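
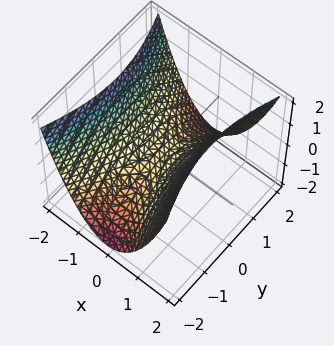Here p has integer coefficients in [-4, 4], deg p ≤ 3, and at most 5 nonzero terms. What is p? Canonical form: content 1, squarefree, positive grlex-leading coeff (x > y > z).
First, deg p = 2.
Next, symmetries: the x ↦ −x reflection is a symmetry, so x appears only in even powers; mirror symmetry y ↦ −y ⇒ only even powers of y.
Then, checking where it meets the axes: it crosses the z-axis at the gridline z = 0; it crosses the y-axis at the gridline y = 0; it crosses the x-axis at the gridline x = 0.
Finally, the integer polynomial consistent with all of this is the stated p.

3*x^2 - y^2 - 3*z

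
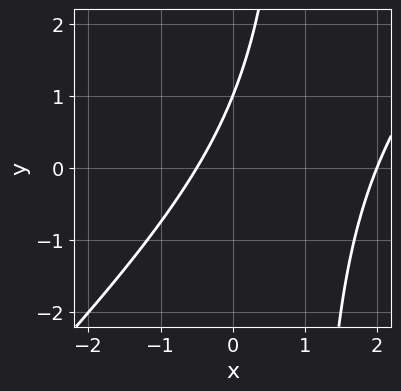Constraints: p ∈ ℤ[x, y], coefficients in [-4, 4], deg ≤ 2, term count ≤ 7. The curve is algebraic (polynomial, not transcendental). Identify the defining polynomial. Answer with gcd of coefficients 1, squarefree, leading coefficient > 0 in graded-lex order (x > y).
2*x^2 - 2*x*y - 3*x + 2*y - 2

(a) The degree is 2 — no degree-1 curve has this shape.
(b) Against the integer gridlines: one y-axis crossing is at y = 1; one x-axis crossing is at x = 2.
(c) The integer polynomial consistent with all of this is the stated p.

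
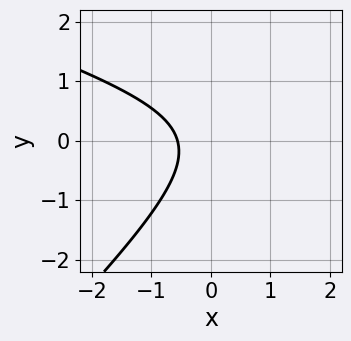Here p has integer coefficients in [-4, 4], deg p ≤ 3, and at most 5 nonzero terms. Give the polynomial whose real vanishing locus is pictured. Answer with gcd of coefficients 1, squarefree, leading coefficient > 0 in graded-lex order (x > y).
x^2 + 2*x*y - 3*y^2 - 3*x - 2

The degree is 2 — a generic line meets the curve in up to 2 points.
Checking where it meets the axes: the curve avoids every integer y-axis point in the box.
Assembling these constraints gives the stated polynomial.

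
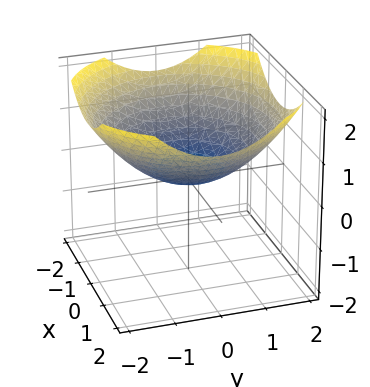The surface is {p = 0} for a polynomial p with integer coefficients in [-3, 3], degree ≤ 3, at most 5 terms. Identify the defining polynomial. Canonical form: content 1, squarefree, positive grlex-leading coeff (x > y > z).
The degree is 2 — a single bowl opening along one axis; a quadric.
Symmetries: rotational symmetry about the z-axis ⇒ p depends on x, y only through x² + y².
Checking where it meets the axes: it meets the z-axis at z = 0 (among the integer gridlines); a circular section at z = 1 has radius between 1 and 2; it meets the y-axis at y = 0 (among the integer gridlines); it crosses the x-axis at the gridline x = 0.
These observations pin down the coefficients.

x^2 + y^2 - 3*z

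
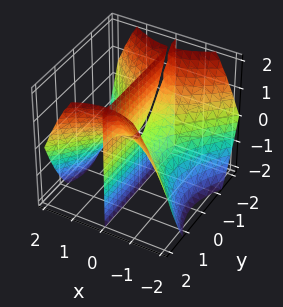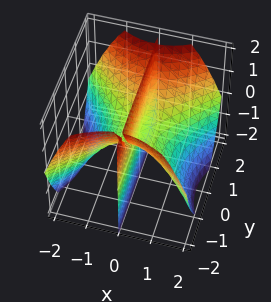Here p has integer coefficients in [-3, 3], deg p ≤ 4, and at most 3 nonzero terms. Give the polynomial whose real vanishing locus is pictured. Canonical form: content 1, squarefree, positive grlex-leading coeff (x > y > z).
2*x^3 - 2*x*y^2 + 3*x*z

1. The picture has 2 separate pieces. They look like related sheets of one shape, so recover p as a whole.
2. The degree is 3 — the shape is more complex than any degree-2 surface.
3. From the visible intercepts: the visible y-axis segment lies entirely on the surface; every point of the z-axis in the box is on the surface; it crosses the x-axis at the gridline x = 0.
4. Putting this together gives p.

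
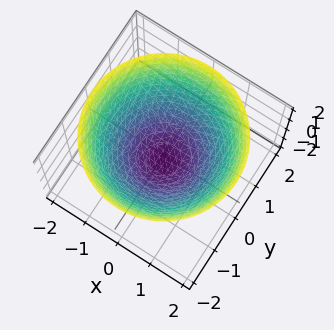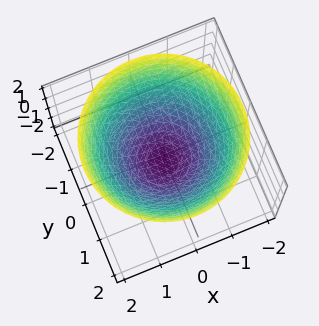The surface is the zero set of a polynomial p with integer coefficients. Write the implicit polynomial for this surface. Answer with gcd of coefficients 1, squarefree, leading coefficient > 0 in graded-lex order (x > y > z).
2*x^2 + 2*y^2 - 3*z - 2

1. The degree is 2 — no degree-1 surface has this shape.
2. Symmetry: every cross-section ⟂ z is a circle, so x, y appear only via x² + y².
3. From the visible intercepts: among the integer gridlines, it crosses the x-axis at x ∈ {-1, 1}; a circular section at z = 1 has radius between 1 and 2; the y-axis gridline crossings are at y ∈ {-1, 1}.
4. Assembling these constraints gives the stated polynomial.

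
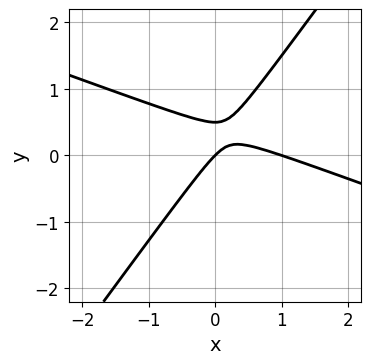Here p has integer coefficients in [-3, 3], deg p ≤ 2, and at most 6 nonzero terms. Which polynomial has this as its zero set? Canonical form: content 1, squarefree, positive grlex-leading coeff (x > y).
x^2 + 2*x*y - 2*y^2 - x + y

deg p = 2.
Against the integer gridlines: it meets the y-axis at y = 0 (among the integer gridlines); the x-axis gridline crossings are at x ∈ {0, 1}.
Fitting integer coefficients to these (and the overall shape) gives p.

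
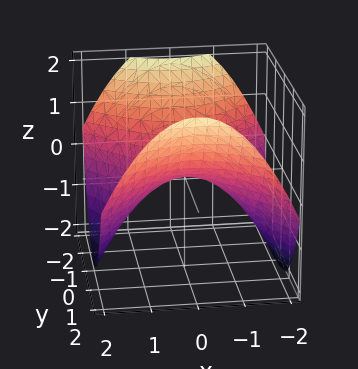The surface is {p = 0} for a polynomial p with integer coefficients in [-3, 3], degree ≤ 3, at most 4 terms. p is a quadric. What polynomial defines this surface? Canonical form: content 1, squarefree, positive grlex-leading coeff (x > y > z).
1. The degree is 2 — a saddle surface; a quadric.
2. Symmetries: mirror symmetry x ↦ −x ⇒ only even powers of x; it's symmetric under y → −y, forcing even powers of y.
3. Reading off the gridlines: it crosses the x-axis at the gridline x = 0; it crosses the z-axis at the gridline z = 0; it crosses the y-axis at the gridline y = 0.
4. Together with the visible shape, these determine p as stated.

x^2 - y^2 + 2*z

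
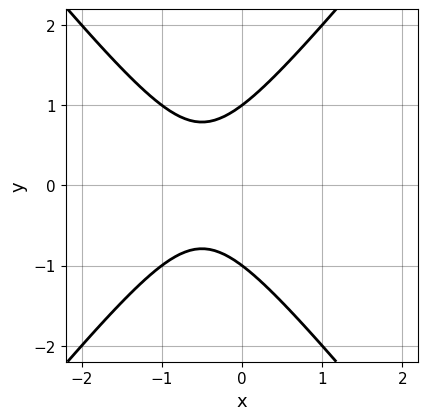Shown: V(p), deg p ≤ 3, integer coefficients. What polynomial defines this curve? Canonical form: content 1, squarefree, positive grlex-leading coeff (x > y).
1. The degree is 2 — no degree-1 curve has this shape.
2. Symmetries: the y ↦ −y reflection is a symmetry, so y appears only in even powers.
3. Reading off the gridlines: it misses every integer gridline on the x-axis; the y-axis gridline crossings are at y ∈ {-1, 1}.
4. Fitting integer coefficients to these (and the overall shape) gives p.

3*x^2 - 2*y^2 + 3*x + 2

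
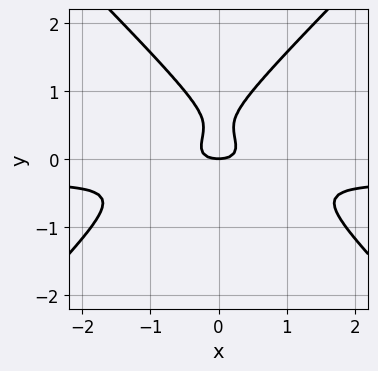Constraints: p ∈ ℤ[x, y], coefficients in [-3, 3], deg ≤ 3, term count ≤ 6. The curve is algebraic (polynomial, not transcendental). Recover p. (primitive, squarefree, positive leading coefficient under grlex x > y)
(a) Degree: a generic line meets the curve in up to 3 points, so deg p = 3.
(b) Symmetries: it's symmetric under x → −x, forcing even powers of x.
(c) Checking where it meets the axes: it meets the y-axis at y = 0 (among the integer gridlines); one x-axis crossing is at x = 0.
(d) Solving for integer coefficients yields p as stated.

3*x^2*y - 3*y^3 + x^2 + 3*y^2 - y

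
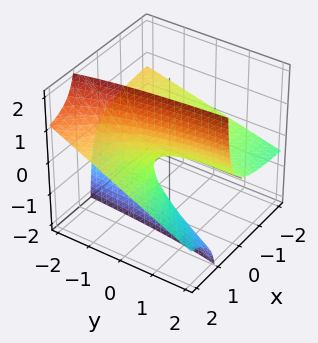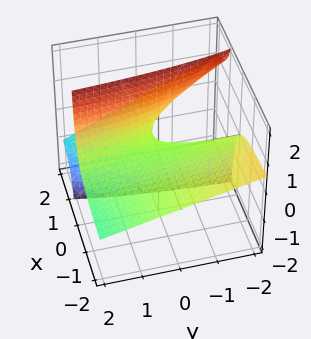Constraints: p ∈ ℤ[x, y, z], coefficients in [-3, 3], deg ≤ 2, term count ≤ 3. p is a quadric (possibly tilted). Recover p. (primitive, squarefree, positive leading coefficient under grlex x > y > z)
(a) The degree is 2 — the shape is more complex than any degree-1 surface.
(b) From the visible intercepts: it crosses the z-axis at the gridline z = 0; the visible x-axis segment lies entirely on the surface.
(c) Solving for integer coefficients yields p as stated. Check: (0, 1, 0) on the y-axis lies on the surface, and p(0, 1, 0) = 0. ✓

x*y + 3*x*z - 2*z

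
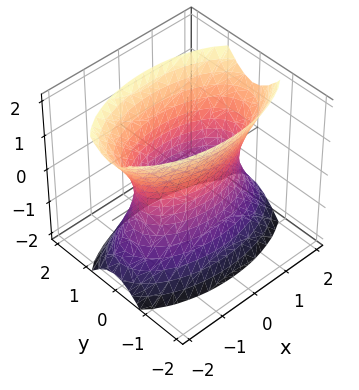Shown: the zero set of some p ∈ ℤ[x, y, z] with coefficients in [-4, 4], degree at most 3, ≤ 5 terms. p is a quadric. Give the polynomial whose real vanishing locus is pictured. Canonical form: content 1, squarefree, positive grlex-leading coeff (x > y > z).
x^2 + 3*y^2 - z^2 - 2

First, the degree is 2 — one connected sheet with a waist; a quadric.
Next, symmetries: it's symmetric under x → −x, forcing even powers of x; mirror symmetry z ↦ −z ⇒ only even powers of z; it's symmetric under y → −y, forcing even powers of y.
Then, reading off the gridlines: the surface avoids every integer z-axis point in the box.
Finally, matching integer coefficients to the picture gives p.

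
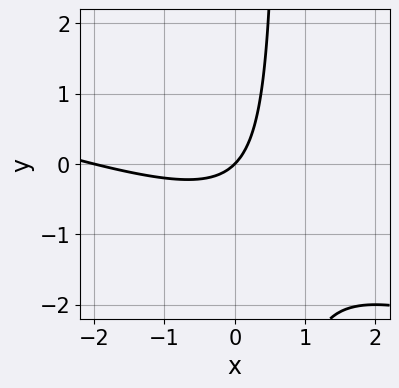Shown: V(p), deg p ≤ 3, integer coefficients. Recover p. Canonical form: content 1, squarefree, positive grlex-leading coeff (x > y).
x^2 + 3*x*y + 2*x - 2*y

(a) The degree is 2 — a generic line meets the curve in up to 2 points.
(b) From the visible intercepts: it crosses the y-axis at the gridline y = 0; among the integer gridlines, it crosses the x-axis at x ∈ {-2, 0}.
(c) Solving for integer coefficients yields p as stated.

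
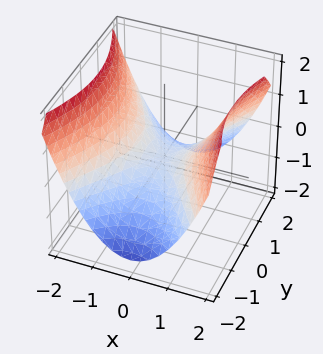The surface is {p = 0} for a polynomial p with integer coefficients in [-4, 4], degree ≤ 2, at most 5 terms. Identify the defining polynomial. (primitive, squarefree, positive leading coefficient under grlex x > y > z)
2*x^2 - y^2 - 3*z

1. The degree is 2 — a hyperbolic paraboloid; a quadric.
2. Symmetries: it's symmetric under x → −x, forcing even powers of x; the y ↦ −y reflection is a symmetry, so y appears only in even powers.
3. Observable constraints: one y-axis crossing is at y = 0; it meets the x-axis at x = 0 (among the integer gridlines).
4. Assembling these constraints gives the stated polynomial.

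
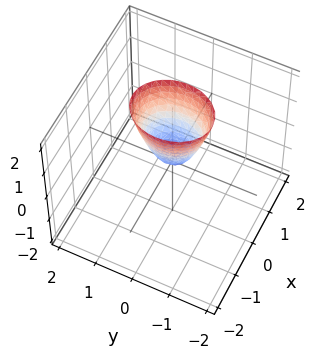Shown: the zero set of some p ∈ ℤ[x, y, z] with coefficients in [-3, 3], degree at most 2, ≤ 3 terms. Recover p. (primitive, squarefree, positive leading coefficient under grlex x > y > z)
3*x^2 + 2*y^2 - z

deg p = 2. A single bowl opening along one axis; a quadric.
Symmetries: mirror symmetry y ↦ −y ⇒ only even powers of y; the x ↦ −x reflection is a symmetry, so x appears only in even powers.
Checking where it meets the axes: it crosses the y-axis at the gridline y = 0; it meets the z-axis at z = 0 (among the integer gridlines); it meets the x-axis at x = 0 (among the integer gridlines).
Fitting integer coefficients to these (and the overall shape) gives p.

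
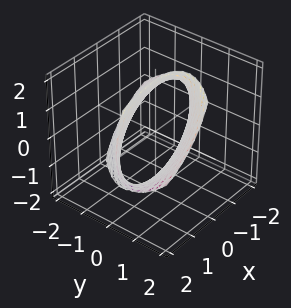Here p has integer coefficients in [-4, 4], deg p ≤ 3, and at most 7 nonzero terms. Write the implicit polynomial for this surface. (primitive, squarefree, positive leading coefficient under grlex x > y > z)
First, deg p = 2. No degree-1 surface has this shape.
Next, checking where it meets the axes: among the integer gridlines, it crosses the y-axis at y ∈ {-1, 1}.
Finally, assembling these constraints gives the stated polynomial.

x^2 - 3*x*y + 3*y^2 - 3*y*z + z^2 - 3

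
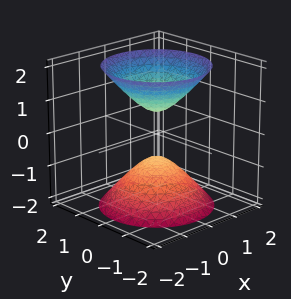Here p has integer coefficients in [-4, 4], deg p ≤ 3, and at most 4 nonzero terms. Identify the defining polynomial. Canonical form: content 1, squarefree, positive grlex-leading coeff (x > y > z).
First, I count 2 distinct pieces. Treating them together as one polynomial.
Next, degree: two sheets facing apart; a quadric, so deg p = 2.
Next, by symmetry, every cross-section ⟂ z is a circle, so x, y appear only via x² + y²; the z ↦ −z reflection is a symmetry, so z appears only in even powers.
Then, from the axis intercepts and sections: it misses every integer gridline on the x-axis; it misses every integer gridline on the y-axis.
Finally, matching integer coefficients to the picture gives p.

3*x^2 + 3*y^2 - 2*z^2 + 1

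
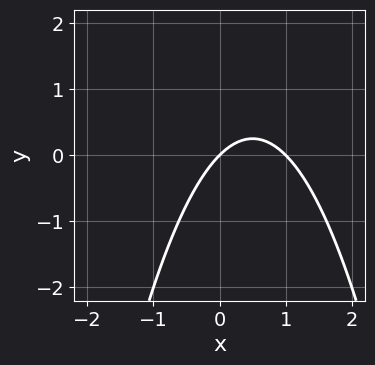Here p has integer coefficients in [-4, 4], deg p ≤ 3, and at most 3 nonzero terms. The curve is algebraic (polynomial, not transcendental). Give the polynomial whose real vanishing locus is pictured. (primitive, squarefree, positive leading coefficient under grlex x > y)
x^2 - x + y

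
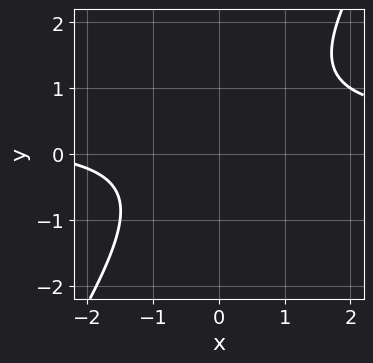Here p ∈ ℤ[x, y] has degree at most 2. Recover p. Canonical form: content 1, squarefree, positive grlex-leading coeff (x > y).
3*x*y - 2*y^2 - x + y - 3

1. The degree is 2 — no degree-1 curve has this shape.
2. Checking where it meets the axes: it misses every integer gridline on the x-axis; the curve avoids every integer y-axis point in the box.
3. Solving for integer coefficients yields p as stated.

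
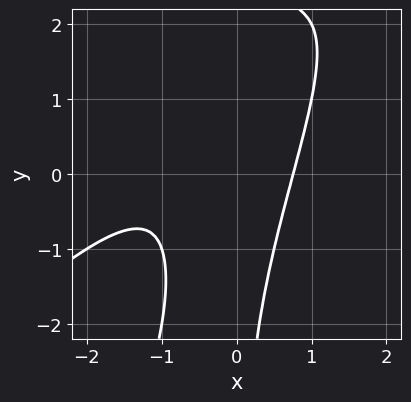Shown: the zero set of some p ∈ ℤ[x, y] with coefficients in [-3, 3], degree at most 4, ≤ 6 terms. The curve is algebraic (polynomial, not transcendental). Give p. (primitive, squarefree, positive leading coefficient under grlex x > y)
2*x^3 - 3*x^2*y + x*y^2 + 2*x^2 - 2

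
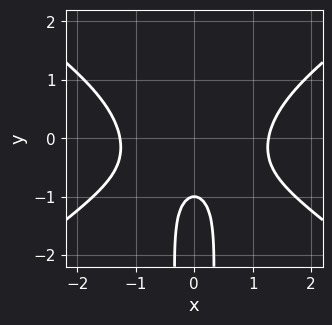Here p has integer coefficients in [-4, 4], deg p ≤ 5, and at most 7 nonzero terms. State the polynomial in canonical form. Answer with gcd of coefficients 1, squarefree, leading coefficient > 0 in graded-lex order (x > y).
x^4 - 2*x^2*y^2 - x^2 - y - 1

First, the degree is 4 — no degree-3 curve has this shape.
Next, symmetries: mirror symmetry x ↦ −x ⇒ only even powers of x.
Then, from the visible intercepts: it meets the y-axis at y = -1 (among the integer gridlines).
Finally, matching integer coefficients to the picture gives p.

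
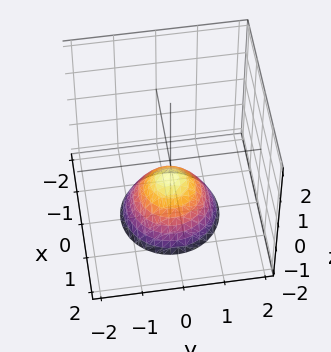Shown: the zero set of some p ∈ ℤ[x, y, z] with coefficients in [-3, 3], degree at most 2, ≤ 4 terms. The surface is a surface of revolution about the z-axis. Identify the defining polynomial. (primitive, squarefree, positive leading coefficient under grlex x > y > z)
3*x^2 + 3*y^2 + 3*z + 2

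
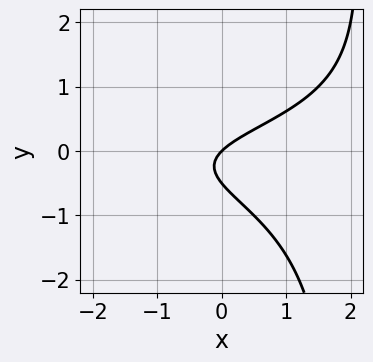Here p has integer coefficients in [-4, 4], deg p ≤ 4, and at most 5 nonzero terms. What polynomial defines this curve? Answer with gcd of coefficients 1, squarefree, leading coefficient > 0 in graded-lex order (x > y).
x*y^2 - 2*y^2 + x - y

(a) Degree: the shape is more complex than any degree-2 curve, so deg p = 3.
(b) Reading off the gridlines: it meets the x-axis at x = 0 (among the integer gridlines); one y-axis crossing is at y = 0.
(c) Solving for integer coefficients yields p as stated.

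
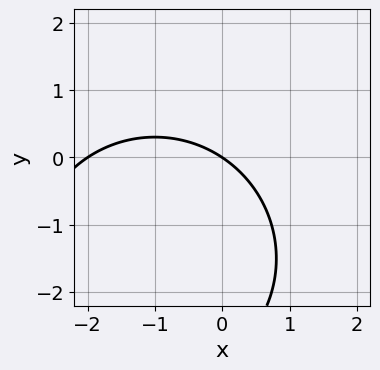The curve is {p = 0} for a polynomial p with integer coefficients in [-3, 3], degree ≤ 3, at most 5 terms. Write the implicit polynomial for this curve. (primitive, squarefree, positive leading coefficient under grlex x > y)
First, degree: no degree-1 curve has this shape, so deg p = 2.
Next, checking where it meets the axes: one y-axis crossing is at y = 0; among the integer gridlines, it crosses the x-axis at x ∈ {-2, 0}.
Finally, together with the visible shape, these determine p as stated.

x^2 + y^2 + 2*x + 3*y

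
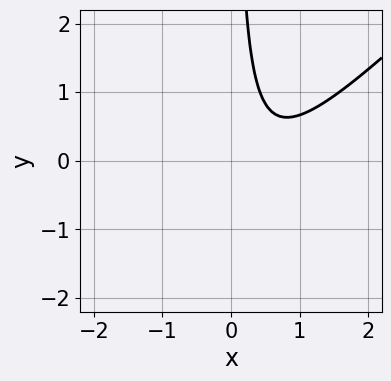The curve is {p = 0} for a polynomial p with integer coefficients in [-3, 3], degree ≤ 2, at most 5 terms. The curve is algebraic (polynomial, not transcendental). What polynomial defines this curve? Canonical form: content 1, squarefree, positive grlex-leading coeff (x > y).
3*x^2 - 3*x*y - 3*x + 2

The degree is 2 — a generic line meets the curve in up to 2 points.
Checking where it meets the axes: the curve avoids every integer x-axis point in the box; no y-intercept at any integer in the box.
Solving for integer coefficients yields p as stated.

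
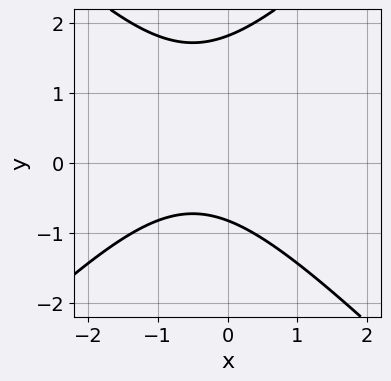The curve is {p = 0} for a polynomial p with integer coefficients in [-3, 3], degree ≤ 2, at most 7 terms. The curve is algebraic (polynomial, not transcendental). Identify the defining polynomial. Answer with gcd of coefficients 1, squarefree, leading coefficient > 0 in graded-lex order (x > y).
1. The degree is 2 — a generic line meets the curve in up to 2 points.
2. Observable constraints: the curve avoids every integer x-axis point in the box.
3. The integer polynomial consistent with all of this is the stated p.

2*x^2 - 2*y^2 + 2*x + 2*y + 3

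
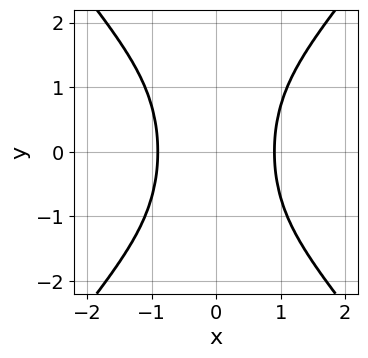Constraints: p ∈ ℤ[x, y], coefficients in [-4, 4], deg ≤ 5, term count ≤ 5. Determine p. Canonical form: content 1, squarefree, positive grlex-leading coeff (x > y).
The degree is 4 — the shape is more complex than any degree-3 curve.
Symmetries: the x ↦ −x reflection is a symmetry, so x appears only in even powers; mirror symmetry y ↦ −y ⇒ only even powers of y.
Against the integer gridlines: no y-intercept at any integer in the box.
These observations pin down the coefficients.

3*x^4 - 2*x^2*y^2 - 2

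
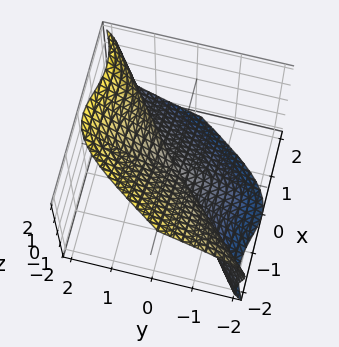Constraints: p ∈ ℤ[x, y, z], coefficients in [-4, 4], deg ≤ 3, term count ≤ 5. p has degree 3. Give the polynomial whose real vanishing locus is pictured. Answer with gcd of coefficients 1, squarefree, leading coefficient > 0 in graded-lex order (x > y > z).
x^3 - x^2*y - y*z^2 + z^3

First, deg p = 3.
Next, reading off the gridlines: one z-axis crossing is at z = 0; every point of the y-axis in the box is on the surface; one x-axis crossing is at x = 0.
Finally, the integer polynomial consistent with all of this is the stated p.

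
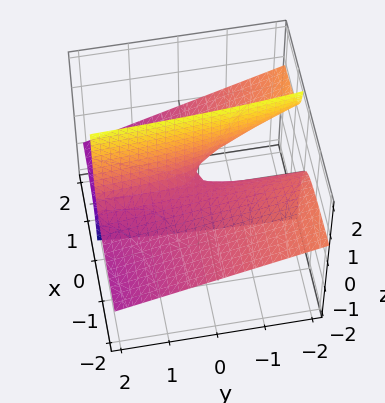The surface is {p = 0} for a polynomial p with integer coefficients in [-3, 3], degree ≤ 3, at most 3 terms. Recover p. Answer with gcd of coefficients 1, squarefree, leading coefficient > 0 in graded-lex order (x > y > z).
x*y + 3*x*z - z

First, the degree is 2 — the shape is more complex than any degree-1 surface.
Then, from the axis intercepts and sections: one z-axis crossing is at z = 0; the visible y-axis segment lies entirely on the surface; every point of the x-axis in the box is on the surface.
Finally, together with the visible shape, these determine p as stated.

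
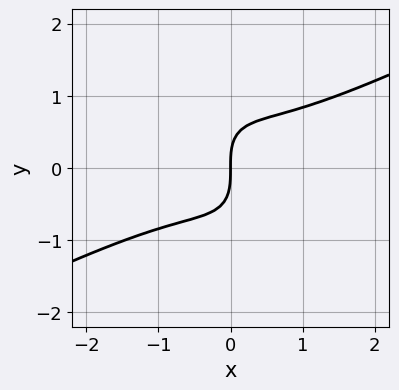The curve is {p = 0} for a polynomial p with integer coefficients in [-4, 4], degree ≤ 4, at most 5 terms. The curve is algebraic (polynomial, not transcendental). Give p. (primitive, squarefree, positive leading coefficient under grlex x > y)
(a) deg p = 3. The shape is more complex than any degree-2 curve.
(b) From the axis intercepts and sections: it meets the y-axis at y = 0 (among the integer gridlines); one x-axis crossing is at x = 0.
(c) Solving for integer coefficients yields p as stated.

2*x^3 - 2*x^2*y - 3*x*y^2 - 2*y^3 + 3*x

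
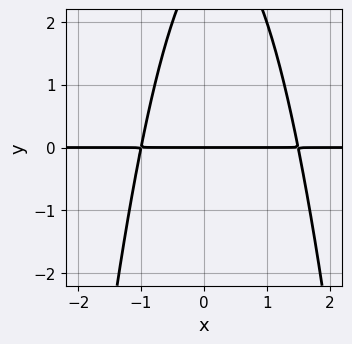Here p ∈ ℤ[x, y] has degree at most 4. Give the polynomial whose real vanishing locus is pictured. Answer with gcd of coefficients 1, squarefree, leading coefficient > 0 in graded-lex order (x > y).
2*x^2*y - x*y + y^2 - 3*y

First, the degree is 3 — the shape is more complex than any degree-2 curve.
Next, against the integer gridlines: it crosses the y-axis at the gridline y = 0; the visible x-axis segment lies entirely on the curve.
Finally, matching integer coefficients to the picture gives p.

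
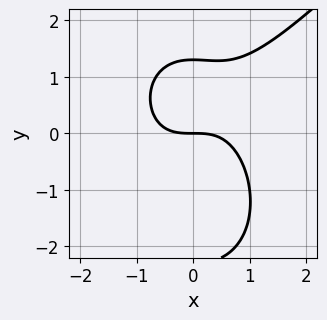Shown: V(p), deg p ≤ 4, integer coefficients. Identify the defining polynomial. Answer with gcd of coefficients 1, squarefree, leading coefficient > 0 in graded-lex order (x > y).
2*x^3 - x^2*y - y^3 - y^2 + 3*y

The degree is 3 — a generic line meets the curve in up to 3 points.
From the axis intercepts and sections: it meets the y-axis at y = 0 (among the integer gridlines); one x-axis crossing is at x = 0.
Solving for integer coefficients yields p as stated.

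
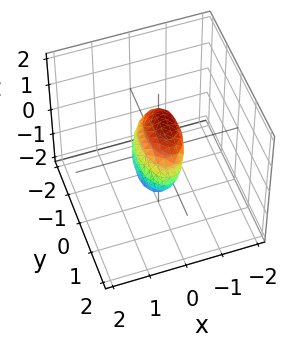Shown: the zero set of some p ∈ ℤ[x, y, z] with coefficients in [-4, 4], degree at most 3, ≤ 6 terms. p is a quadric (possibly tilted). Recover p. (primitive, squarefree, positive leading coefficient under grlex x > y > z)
First, degree: the shape is more complex than any degree-1 surface, so deg p = 2.
Next, from the axis intercepts and sections: the y-axis gridline crossings are at y ∈ {-1, 1}.
Finally, matching integer coefficients to the picture gives p.

3*x^2 + 3*x*z + y^2 + y*z + 3*z^2 - 1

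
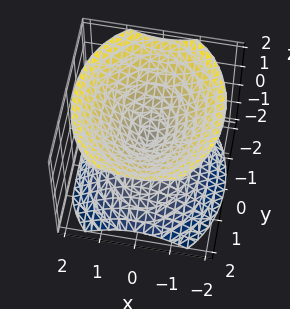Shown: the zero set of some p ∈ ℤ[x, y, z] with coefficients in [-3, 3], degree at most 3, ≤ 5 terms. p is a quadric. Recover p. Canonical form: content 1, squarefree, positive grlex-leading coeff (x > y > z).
3*x^2 + 2*y^2 - 3*z^2

First, I count 2 distinct pieces. Treating them together as one polynomial.
Next, degree: two nappes meeting at a single point; a quadric, so deg p = 2.
Next, symmetries: the x ↦ −x reflection is a symmetry, so x appears only in even powers; it's symmetric under z → −z, forcing even powers of z; the y ↦ −y reflection is a symmetry, so y appears only in even powers.
Then, against the integer gridlines: it meets the z-axis at z = 0 (among the integer gridlines); it crosses the y-axis at the gridline y = 0.
Finally, solving for integer coefficients yields p as stated.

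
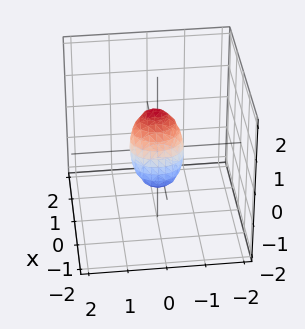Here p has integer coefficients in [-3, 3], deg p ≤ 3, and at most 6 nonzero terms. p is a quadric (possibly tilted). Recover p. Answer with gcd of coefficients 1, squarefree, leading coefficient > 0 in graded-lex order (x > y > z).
1. deg p = 2.
2. Solving for integer coefficients yields p as stated.

3*x^2 - 3*x*z + 2*y^2 + 2*z^2 - 1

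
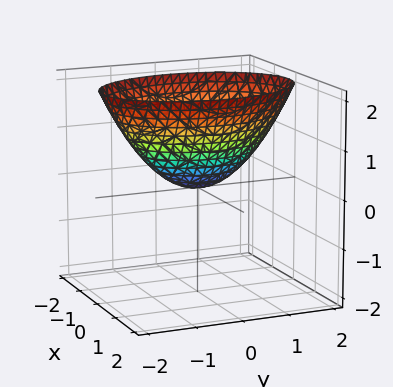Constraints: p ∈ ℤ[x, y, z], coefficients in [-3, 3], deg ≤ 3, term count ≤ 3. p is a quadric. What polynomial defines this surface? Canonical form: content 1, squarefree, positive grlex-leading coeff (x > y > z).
1. The degree is 2 — a single bowl opening along one axis; a quadric.
2. Symmetries: the y ↦ −y reflection is a symmetry, so y appears only in even powers; the x ↦ −x reflection is a symmetry, so x appears only in even powers.
3. Against the integer gridlines: it crosses the y-axis at the gridline y = 0; it meets the x-axis at x = 0 (among the integer gridlines); one z-axis crossing is at z = 0.
4. The integer polynomial consistent with all of this is the stated p.

2*x^2 + y^2 - 2*z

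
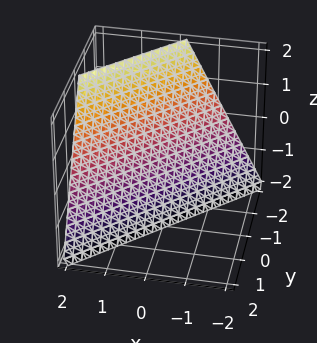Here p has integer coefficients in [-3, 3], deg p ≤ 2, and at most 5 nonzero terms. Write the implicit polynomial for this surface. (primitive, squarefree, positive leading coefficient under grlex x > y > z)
(a) deg p = 1. Every cross-section is a straight line — this is a plane.
(b) Checking where it meets the axes: one y-axis crossing is at y = -1; one x-axis crossing is at x = 1; one z-axis crossing is at z = -2.
(c) Matching integer coefficients to the picture gives p.

2*x - 2*y - z - 2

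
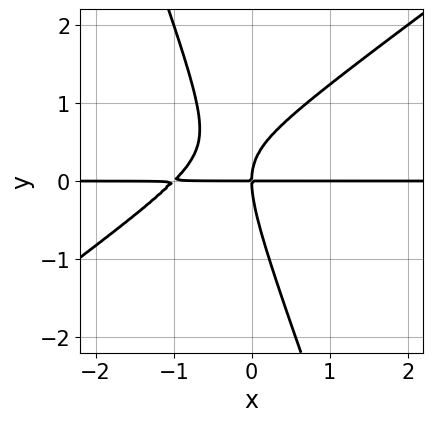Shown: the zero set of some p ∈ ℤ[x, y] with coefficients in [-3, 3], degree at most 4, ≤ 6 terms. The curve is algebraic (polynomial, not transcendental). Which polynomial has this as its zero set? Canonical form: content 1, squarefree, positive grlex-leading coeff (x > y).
2*x^2*y - 2*x*y^2 - y^3 + 2*x*y

First, the degree is 3 — a generic line meets the curve in up to 3 points.
Then, reading off the gridlines: the visible x-axis segment lies entirely on the curve; one y-axis crossing is at y = 0.
Finally, together with the visible shape, these determine p as stated.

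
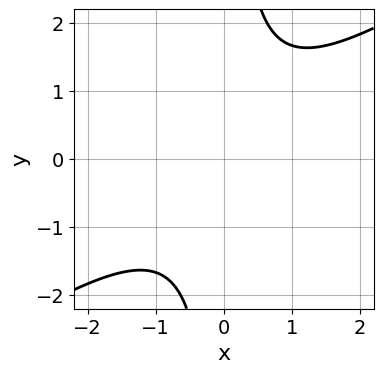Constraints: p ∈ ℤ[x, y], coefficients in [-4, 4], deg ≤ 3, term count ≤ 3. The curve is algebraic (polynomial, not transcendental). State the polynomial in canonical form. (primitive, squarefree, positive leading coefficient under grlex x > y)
2*x^2 - 3*x*y + 3

First, degree: the shape is more complex than any degree-1 curve, so deg p = 2.
Then, from the visible intercepts: no y-intercept at any integer in the box; it misses every integer gridline on the x-axis.
Finally, fitting integer coefficients to these (and the overall shape) gives p.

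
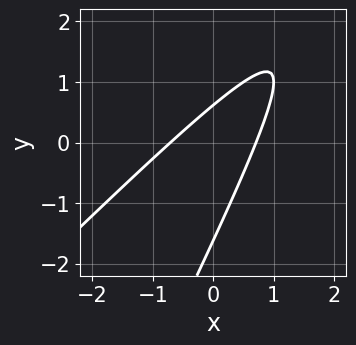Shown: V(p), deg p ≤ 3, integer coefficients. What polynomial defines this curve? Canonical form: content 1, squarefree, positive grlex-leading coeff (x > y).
2*x^2 - 3*x*y + y^2 + y - 1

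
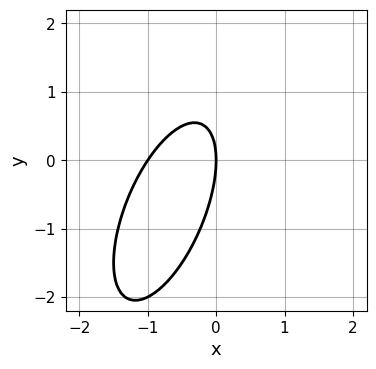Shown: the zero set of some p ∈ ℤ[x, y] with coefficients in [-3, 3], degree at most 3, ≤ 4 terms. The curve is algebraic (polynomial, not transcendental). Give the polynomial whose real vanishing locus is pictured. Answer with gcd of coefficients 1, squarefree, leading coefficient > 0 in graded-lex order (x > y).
First, the degree is 2 — the shape is more complex than any degree-1 curve.
Next, checking where it meets the axes: it meets the y-axis at y = 0 (among the integer gridlines); among the integer gridlines, it crosses the x-axis at x ∈ {-1, 0}.
Finally, these observations pin down the coefficients.

3*x^2 - 2*x*y + y^2 + 3*x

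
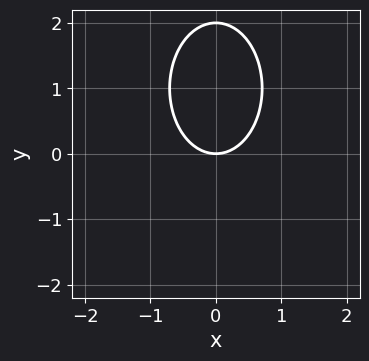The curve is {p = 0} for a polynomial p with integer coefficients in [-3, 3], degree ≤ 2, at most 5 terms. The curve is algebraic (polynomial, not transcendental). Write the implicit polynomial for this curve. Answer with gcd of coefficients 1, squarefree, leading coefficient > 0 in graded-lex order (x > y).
1. The degree is 2 — a generic line meets the curve in up to 2 points.
2. Symmetries: mirror symmetry x ↦ −x ⇒ only even powers of x.
3. Against the integer gridlines: one x-axis crossing is at x = 0; among the integer gridlines, it crosses the y-axis at y ∈ {0, 2}.
4. These observations pin down the coefficients.

2*x^2 + y^2 - 2*y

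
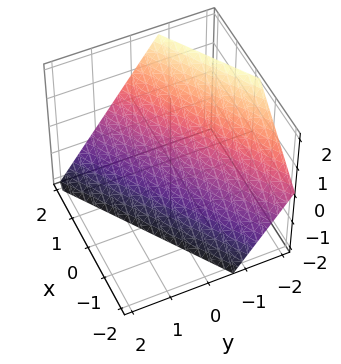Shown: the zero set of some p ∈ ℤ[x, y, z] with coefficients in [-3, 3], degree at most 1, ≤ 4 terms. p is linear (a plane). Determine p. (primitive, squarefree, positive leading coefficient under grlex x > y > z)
2*x - 3*y - 2*z - 2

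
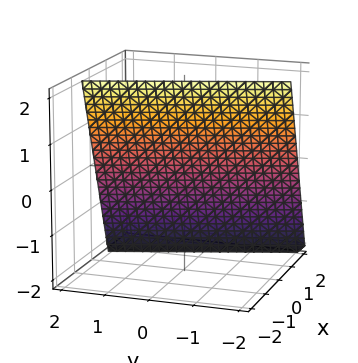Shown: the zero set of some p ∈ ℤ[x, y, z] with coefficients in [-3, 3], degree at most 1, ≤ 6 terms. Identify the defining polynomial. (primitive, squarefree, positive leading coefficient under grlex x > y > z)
3*x + y + z - 2

(a) The degree is 1 — every cross-section is a straight line — this is a plane.
(b) From the visible intercepts: it meets the y-axis at y = 2 (among the integer gridlines); one z-axis crossing is at z = 2.
(c) Solving for integer coefficients yields p as stated.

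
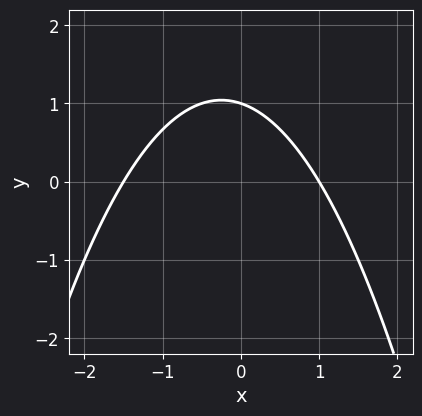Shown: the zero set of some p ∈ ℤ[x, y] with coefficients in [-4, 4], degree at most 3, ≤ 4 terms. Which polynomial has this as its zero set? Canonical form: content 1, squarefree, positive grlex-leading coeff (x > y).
1. Degree: no degree-1 curve has this shape, so deg p = 2.
2. Reading off the gridlines: it crosses the x-axis at the gridline x = 1; one y-axis crossing is at y = 1.
3. Solving for integer coefficients yields p as stated.

2*x^2 + x + 3*y - 3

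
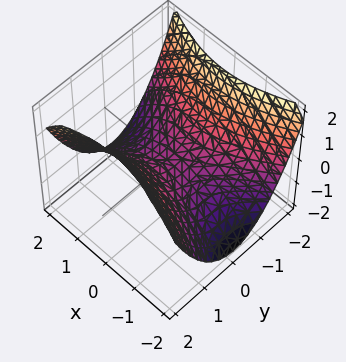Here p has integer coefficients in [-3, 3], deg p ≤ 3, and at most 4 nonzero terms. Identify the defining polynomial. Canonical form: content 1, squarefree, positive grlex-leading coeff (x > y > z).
x^2 - 2*y^2 + 3*z

First, degree: a saddle surface; a quadric, so deg p = 2.
Next, symmetries: the x ↦ −x reflection is a symmetry, so x appears only in even powers; the y ↦ −y reflection is a symmetry, so y appears only in even powers.
Next, from the axis intercepts and sections: one y-axis crossing is at y = 0; one x-axis crossing is at x = 0; one z-axis crossing is at z = 0.
Finally, solving for integer coefficients yields p as stated.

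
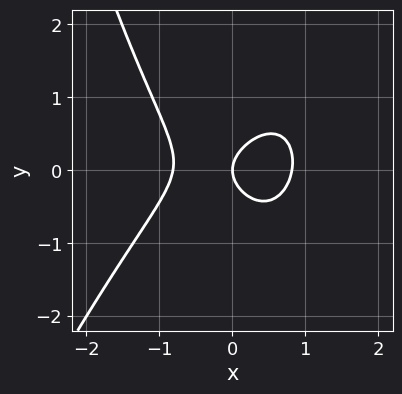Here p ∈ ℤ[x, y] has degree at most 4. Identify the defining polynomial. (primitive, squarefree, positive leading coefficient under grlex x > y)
3*x^3 - x^2*y + 3*y^2 - 2*x

1. deg p = 3.
2. Reading off the gridlines: it meets the y-axis at y = 0 (among the integer gridlines); it crosses the x-axis at the gridline x = 0.
3. The integer polynomial consistent with all of this is the stated p.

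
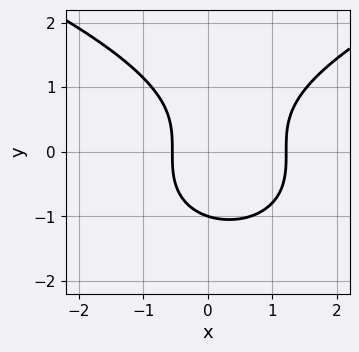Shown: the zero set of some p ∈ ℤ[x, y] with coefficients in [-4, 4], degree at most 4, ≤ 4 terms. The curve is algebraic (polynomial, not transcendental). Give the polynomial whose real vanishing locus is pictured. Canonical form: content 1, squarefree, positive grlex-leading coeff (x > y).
1. deg p = 3. No degree-2 curve has this shape.
2. From the visible intercepts: it meets the y-axis at y = -1 (among the integer gridlines).
3. The integer polynomial consistent with all of this is the stated p.

2*y^3 - 3*x^2 + 2*x + 2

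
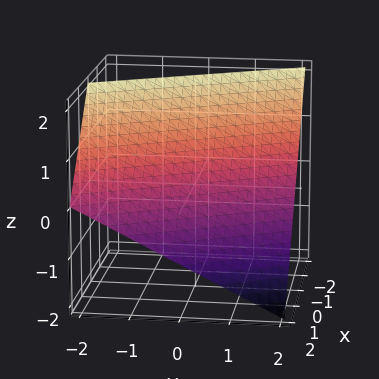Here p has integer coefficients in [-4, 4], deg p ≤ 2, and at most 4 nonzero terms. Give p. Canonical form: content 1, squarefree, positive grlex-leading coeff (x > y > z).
The degree is 1 — the surface is flat (a plane).
From the axis intercepts and sections: it meets the x-axis at x = 1 (among the integer gridlines); one y-axis crossing is at y = 2; one z-axis crossing is at z = 1.
Solving for integer coefficients yields p as stated.

2*x + y + 2*z - 2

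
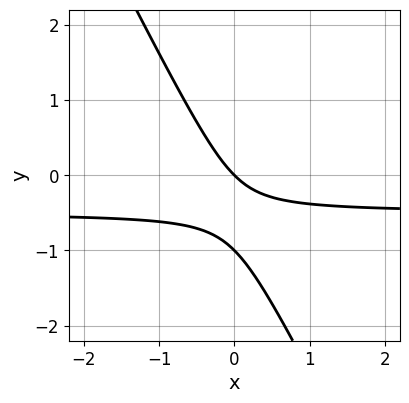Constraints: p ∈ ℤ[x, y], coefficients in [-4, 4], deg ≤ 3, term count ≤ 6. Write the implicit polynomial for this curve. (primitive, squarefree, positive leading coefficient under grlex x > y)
2*x*y + y^2 + x + y

1. Degree: no degree-1 curve has this shape, so deg p = 2.
2. Reading off the gridlines: one x-axis crossing is at x = 0; the y-axis gridline crossings are at y ∈ {-1, 0}.
3. These observations pin down the coefficients.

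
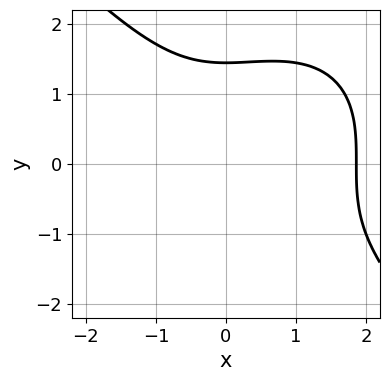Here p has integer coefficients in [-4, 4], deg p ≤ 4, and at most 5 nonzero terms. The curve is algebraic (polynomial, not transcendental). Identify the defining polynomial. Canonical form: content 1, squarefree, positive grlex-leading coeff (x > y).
First, degree: a generic line meets the curve in up to 3 points, so deg p = 3.
Finally, matching integer coefficients to the picture gives p.

x^3 + y^3 - x^2 - 3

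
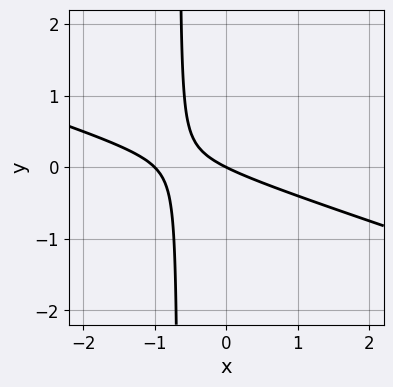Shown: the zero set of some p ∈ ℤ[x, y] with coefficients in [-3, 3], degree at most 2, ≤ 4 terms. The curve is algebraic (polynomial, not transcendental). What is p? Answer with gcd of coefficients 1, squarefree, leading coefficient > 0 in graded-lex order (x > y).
First, deg p = 2. A generic line meets the curve in up to 2 points.
Next, reading off the gridlines: among the integer gridlines, it crosses the x-axis at x ∈ {-1, 0}; it meets the y-axis at y = 0 (among the integer gridlines).
Finally, these observations pin down the coefficients.

x^2 + 3*x*y + x + 2*y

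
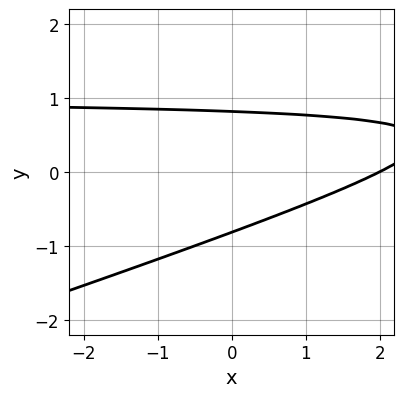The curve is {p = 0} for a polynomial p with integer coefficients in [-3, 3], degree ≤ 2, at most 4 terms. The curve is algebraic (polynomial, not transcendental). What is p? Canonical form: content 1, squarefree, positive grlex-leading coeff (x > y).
(a) Degree: a generic line meets the curve in up to 2 points, so deg p = 2.
(b) Against the integer gridlines: one x-axis crossing is at x = 2.
(c) The integer polynomial consistent with all of this is the stated p.

x*y - 3*y^2 - x + 2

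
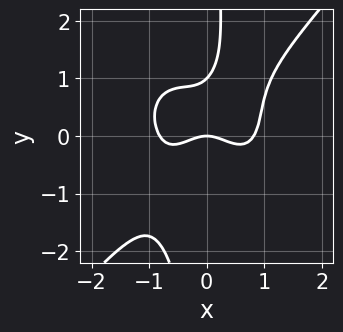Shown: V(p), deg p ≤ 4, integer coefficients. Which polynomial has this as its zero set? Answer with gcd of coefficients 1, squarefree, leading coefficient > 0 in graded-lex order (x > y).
3*x^4 - 2*x*y^3 - 2*x^2 + 2*y^2 - 2*y

First, degree: no degree-3 curve has this shape, so deg p = 4.
Next, reading off the gridlines: it meets the x-axis at x = 0 (among the integer gridlines); among the integer gridlines, it crosses the y-axis at y ∈ {0, 1}.
Finally, fitting integer coefficients to these (and the overall shape) gives p.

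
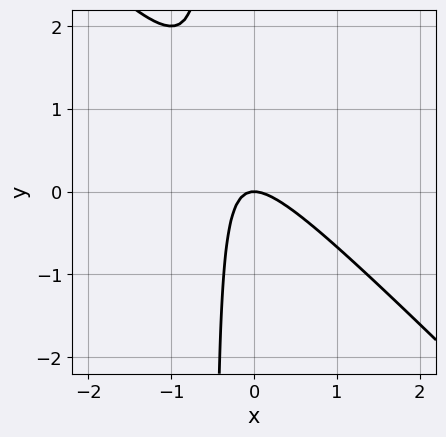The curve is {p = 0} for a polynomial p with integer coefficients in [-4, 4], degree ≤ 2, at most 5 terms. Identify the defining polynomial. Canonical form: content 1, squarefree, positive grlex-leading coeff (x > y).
2*x^2 + 2*x*y + y

1. Degree: no degree-1 curve has this shape, so deg p = 2.
2. From the axis intercepts and sections: it meets the y-axis at y = 0 (among the integer gridlines); it crosses the x-axis at the gridline x = 0.
3. Fitting integer coefficients to these (and the overall shape) gives p.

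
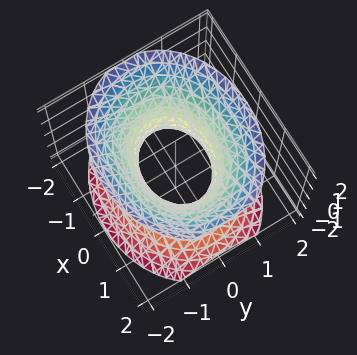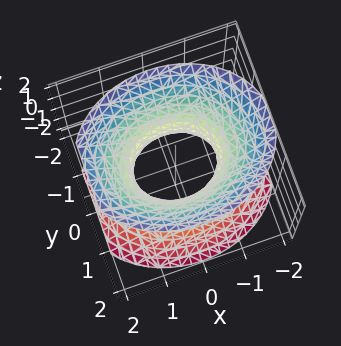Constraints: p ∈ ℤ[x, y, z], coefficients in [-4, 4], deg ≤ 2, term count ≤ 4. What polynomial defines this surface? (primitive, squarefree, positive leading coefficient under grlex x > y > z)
2*x^2 + 3*y^2 - 2*z^2 - 2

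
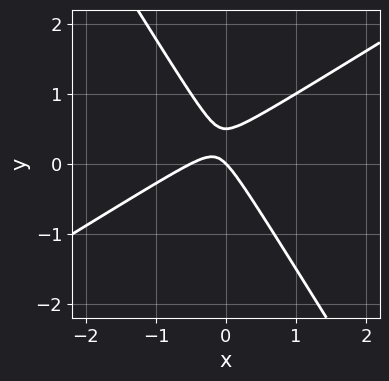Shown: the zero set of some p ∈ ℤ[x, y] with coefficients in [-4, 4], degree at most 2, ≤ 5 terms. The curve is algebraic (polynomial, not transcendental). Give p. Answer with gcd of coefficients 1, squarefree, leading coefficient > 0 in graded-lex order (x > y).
1. deg p = 2.
2. From the axis intercepts and sections: it meets the x-axis at x = 0 (among the integer gridlines); one y-axis crossing is at y = 0.
3. Assembling these constraints gives the stated polynomial.

2*x^2 - 2*x*y - 2*y^2 + x + y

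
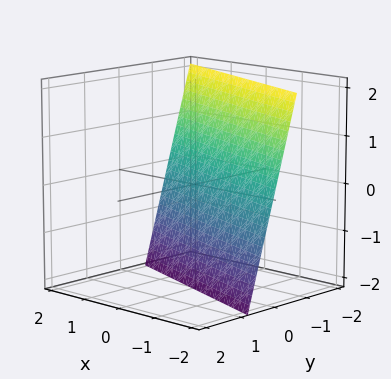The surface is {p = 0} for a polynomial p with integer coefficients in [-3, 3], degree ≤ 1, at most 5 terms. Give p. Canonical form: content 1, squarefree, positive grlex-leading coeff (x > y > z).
x + 3*y + z + 2

(a) The degree is 1 — every cross-section is a straight line — this is a plane.
(b) From the visible intercepts: one z-axis crossing is at z = -2; it crosses the x-axis at the gridline x = -2.
(c) Assembling these constraints gives the stated polynomial.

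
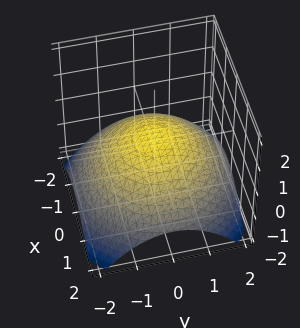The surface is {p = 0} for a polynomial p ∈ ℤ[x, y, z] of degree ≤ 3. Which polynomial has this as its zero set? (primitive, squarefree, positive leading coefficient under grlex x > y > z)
x^2 + y^2 + 3*z - 1

(a) The degree is 2 — no degree-1 surface has this shape.
(b) Symmetries: rotational symmetry about the z-axis ⇒ p depends on x, y only through x² + y².
(c) From the visible intercepts: among the integer gridlines, it crosses the x-axis at x ∈ {-1, 1}; a circular section at z = 0 has radius exactly 1.
(d) The integer polynomial consistent with all of this is the stated p. Check: (0, 1, 0) on the y-axis lies on the surface, and p(0, 1, 0) = 0. ✓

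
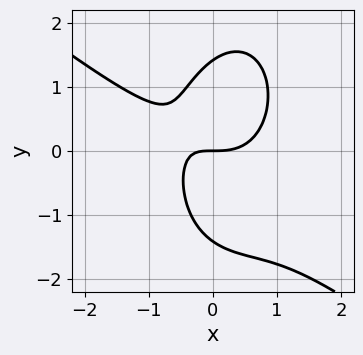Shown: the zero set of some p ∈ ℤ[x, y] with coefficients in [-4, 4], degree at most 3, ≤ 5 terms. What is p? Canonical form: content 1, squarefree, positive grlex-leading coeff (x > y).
2*x^3 + 2*x^2*y + y^3 - 2*x*y - 2*y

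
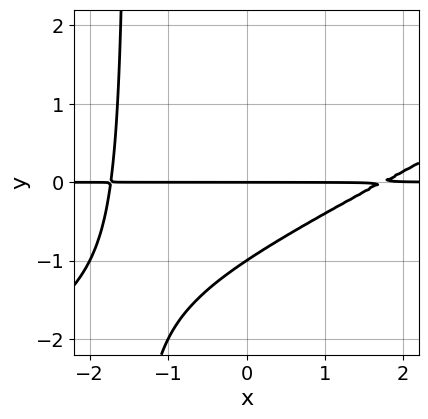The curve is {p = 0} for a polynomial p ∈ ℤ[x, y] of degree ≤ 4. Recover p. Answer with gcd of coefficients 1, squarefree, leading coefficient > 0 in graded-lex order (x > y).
1. Degree: a generic line meets the curve in up to 3 points, so deg p = 3.
2. Observable constraints: among the integer gridlines, it crosses the y-axis at y ∈ {-1, 0}; the visible x-axis segment lies entirely on the curve.
3. Putting this together gives p.

x^2*y - 2*x*y^2 - 3*y^2 - 3*y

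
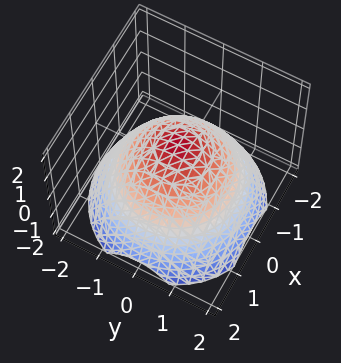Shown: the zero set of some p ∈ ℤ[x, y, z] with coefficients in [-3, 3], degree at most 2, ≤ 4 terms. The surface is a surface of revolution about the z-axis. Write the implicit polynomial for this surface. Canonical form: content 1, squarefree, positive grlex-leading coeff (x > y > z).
2*x^2 + 2*y^2 + 3*z - 3

(a) The degree is 2 — a generic line meets the surface in up to 2 points.
(b) Symmetry: the surface is invariant under rotation about z: p = q(x² + y², z).
(c) From the visible intercepts: a circular section at z = 0 has radius between 1 and 2; it crosses the z-axis at the gridline z = 1.
(d) Together with the visible shape, these determine p as stated.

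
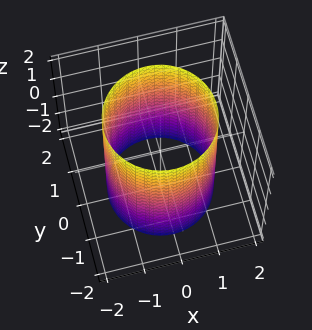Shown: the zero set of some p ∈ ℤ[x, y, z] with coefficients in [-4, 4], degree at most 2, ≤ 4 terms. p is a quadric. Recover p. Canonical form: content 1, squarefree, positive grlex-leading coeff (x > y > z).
deg p = 2. A cylinder; a quadric.
Symmetries: the z ↦ −z reflection is a symmetry, so z appears only in even powers; rotational symmetry about the z-axis ⇒ p depends on x, y only through x² + y².
Checking where it meets the axes: a circular section at z = 2 has radius between 1 and 2; the surface avoids every integer z-axis point in the box.
Matching integer coefficients to the picture gives p.

x^2 + y^2 - 2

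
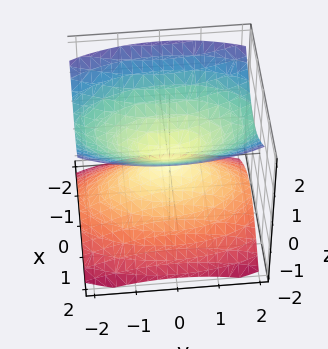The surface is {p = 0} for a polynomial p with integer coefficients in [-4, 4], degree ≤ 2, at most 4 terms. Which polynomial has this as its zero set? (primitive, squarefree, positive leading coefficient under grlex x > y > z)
3*x^2 + y^2 - 3*z^2

(a) I count 2 distinct pieces.
(b) The degree is 2 — two nappes meeting at a single point; a quadric.
(c) Symmetries: mirror symmetry z ↦ −z ⇒ only even powers of z; mirror symmetry y ↦ −y ⇒ only even powers of y; it's symmetric under x → −x, forcing even powers of x.
(d) Against the integer gridlines: one y-axis crossing is at y = 0; it meets the x-axis at x = 0 (among the integer gridlines); it crosses the z-axis at the gridline z = 0.
(e) Together with the visible shape, these determine p as stated.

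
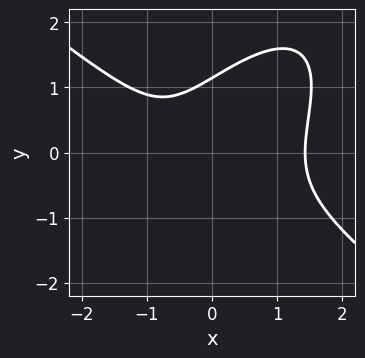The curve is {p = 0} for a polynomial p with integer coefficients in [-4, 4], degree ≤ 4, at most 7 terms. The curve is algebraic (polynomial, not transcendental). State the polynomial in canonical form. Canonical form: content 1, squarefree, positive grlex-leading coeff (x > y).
2*x^3 - 2*x*y^2 + 2*y^3 - 2*x - 3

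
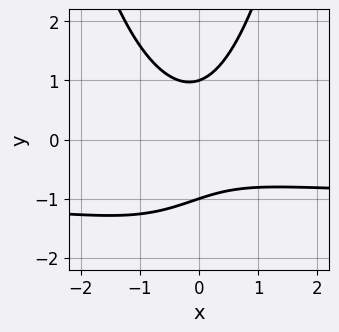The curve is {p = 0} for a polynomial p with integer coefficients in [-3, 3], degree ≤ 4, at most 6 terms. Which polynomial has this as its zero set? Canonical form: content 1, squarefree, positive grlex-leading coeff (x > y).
3*x^2*y + 3*x^2 + 2*x*y - 3*y^2 + 3

(a) Degree: no degree-2 curve has this shape, so deg p = 3.
(b) From the axis intercepts and sections: the y-axis gridline crossings are at y ∈ {-1, 1}; no x-intercept at any integer in the box.
(c) Together with the visible shape, these determine p as stated.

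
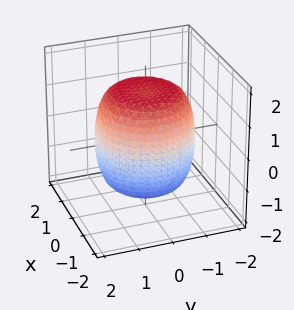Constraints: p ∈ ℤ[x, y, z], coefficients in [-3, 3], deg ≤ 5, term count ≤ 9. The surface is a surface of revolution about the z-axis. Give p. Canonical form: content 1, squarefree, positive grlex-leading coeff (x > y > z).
1. deg p = 4. The shape is more complex than any degree-3 surface.
2. Symmetry: the surface is invariant under rotation about z: p = q(x² + y², z).
3. From the axis intercepts and sections: a circular section at z = -1 has radius between 1 and 2.
4. Solving for integer coefficients yields p as stated.

x^4 + 2*x^2*y^2 + y^4 - x^2 - y^2 + z^2 - 2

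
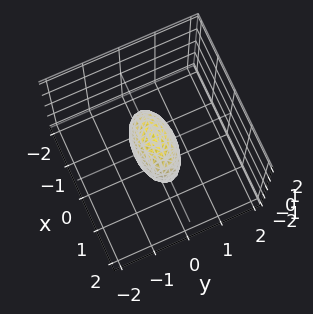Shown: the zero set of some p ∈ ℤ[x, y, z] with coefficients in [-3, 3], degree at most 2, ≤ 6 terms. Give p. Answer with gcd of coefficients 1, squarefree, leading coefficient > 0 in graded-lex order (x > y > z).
x^2 + 3*y^2 + z^2 - 1

Degree: bounded and convex; a quadric, so deg p = 2.
Symmetries: it's symmetric under y → −y, forcing even powers of y; it's symmetric under z → −z, forcing even powers of z; it's symmetric under x → −x, forcing even powers of x.
Reading off the gridlines: among the integer gridlines, it crosses the x-axis at x ∈ {-1, 1}; the z-axis gridline crossings are at z ∈ {-1, 1}.
Fitting integer coefficients to these (and the overall shape) gives p.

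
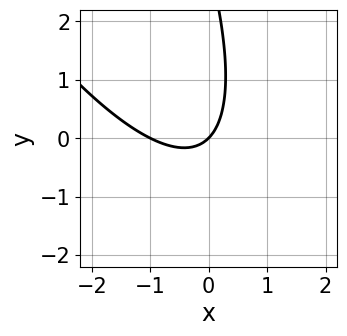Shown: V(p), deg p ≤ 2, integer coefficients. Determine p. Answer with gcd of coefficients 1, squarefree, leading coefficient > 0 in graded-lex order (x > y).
3*x^2 + 3*x*y + y^2 + 3*x - 3*y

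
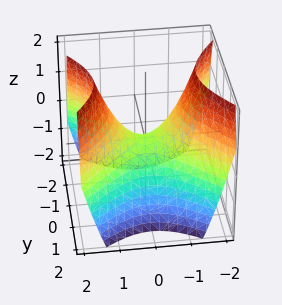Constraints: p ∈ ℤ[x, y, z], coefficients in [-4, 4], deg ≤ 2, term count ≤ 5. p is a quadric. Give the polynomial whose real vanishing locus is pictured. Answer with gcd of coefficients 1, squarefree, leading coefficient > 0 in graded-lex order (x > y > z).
1. The degree is 2 — a saddle surface; a quadric.
2. Symmetries: the x ↦ −x reflection is a symmetry, so x appears only in even powers; it's symmetric under y → −y, forcing even powers of y.
3. Observable constraints: it meets the z-axis at z = 0 (among the integer gridlines); it crosses the y-axis at the gridline y = 0; it crosses the x-axis at the gridline x = 0.
4. Matching integer coefficients to the picture gives p.

x^2 - y^2 - z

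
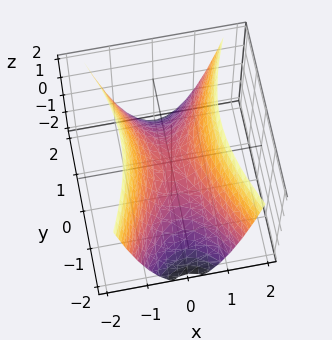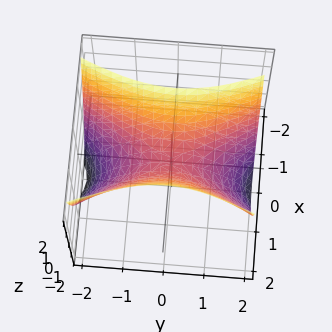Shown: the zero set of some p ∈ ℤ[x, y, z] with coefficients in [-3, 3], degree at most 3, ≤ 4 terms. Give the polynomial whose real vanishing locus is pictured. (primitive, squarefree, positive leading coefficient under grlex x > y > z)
3*x^2 - y^2 - 2*z

First, deg p = 2.
Then, symmetries: it's symmetric under x → −x, forcing even powers of x; mirror symmetry y ↦ −y ⇒ only even powers of y.
Next, reading off the gridlines: one y-axis crossing is at y = 0; it meets the x-axis at x = 0 (among the integer gridlines); one z-axis crossing is at z = 0.
Finally, putting this together gives p.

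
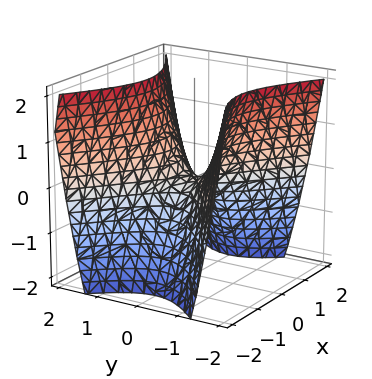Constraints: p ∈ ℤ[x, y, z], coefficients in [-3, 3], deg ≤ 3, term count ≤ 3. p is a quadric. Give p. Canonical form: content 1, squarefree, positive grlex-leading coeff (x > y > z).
Degree: a saddle surface; a quadric, so deg p = 2.
Symmetries: it's symmetric under x → −x, forcing even powers of x; the y ↦ −y reflection is a symmetry, so y appears only in even powers.
Checking where it meets the axes: it meets the x-axis at x = 0 (among the integer gridlines); it crosses the z-axis at the gridline z = 0; it meets the y-axis at y = 0 (among the integer gridlines).
Solving for integer coefficients yields p as stated.

2*x^2 - 3*y^2 + 2*z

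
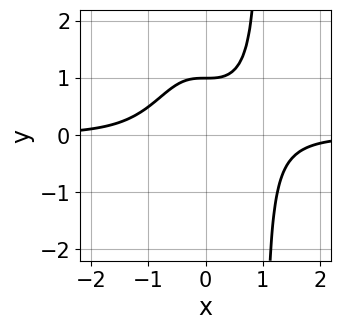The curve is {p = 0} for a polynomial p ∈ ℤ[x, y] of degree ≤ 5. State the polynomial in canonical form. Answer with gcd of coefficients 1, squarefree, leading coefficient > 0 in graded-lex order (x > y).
x^3*y - y + 1

(a) The degree is 4 — the shape is more complex than any degree-3 curve.
(b) From the visible intercepts: it meets the y-axis at y = 1 (among the integer gridlines); it misses every integer gridline on the x-axis.
(c) These observations pin down the coefficients.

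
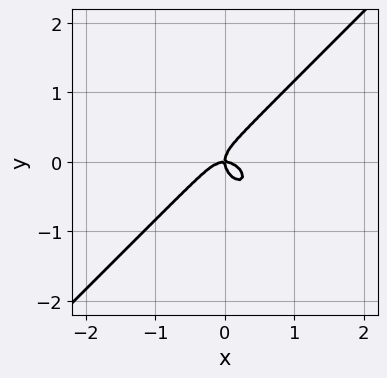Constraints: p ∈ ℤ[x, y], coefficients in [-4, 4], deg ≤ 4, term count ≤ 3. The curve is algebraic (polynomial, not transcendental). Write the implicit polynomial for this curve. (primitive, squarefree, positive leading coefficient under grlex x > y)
2*x^3 - 2*y^3 + x*y

(a) Degree: no degree-2 curve has this shape, so deg p = 3.
(b) From the visible intercepts: one y-axis crossing is at y = 0; one x-axis crossing is at x = 0.
(c) Together with the visible shape, these determine p as stated.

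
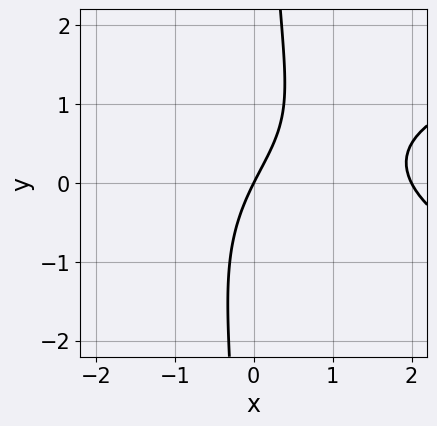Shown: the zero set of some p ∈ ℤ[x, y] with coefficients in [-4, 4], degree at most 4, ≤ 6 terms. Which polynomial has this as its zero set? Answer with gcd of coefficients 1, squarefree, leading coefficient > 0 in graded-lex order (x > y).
deg p = 3. A generic line meets the curve in up to 3 points.
Reading off the gridlines: the x-axis gridline crossings are at x ∈ {0, 2}; it crosses the y-axis at the gridline y = 0.
Solving for integer coefficients yields p as stated.

x*y^2 - x^2 + 2*x - y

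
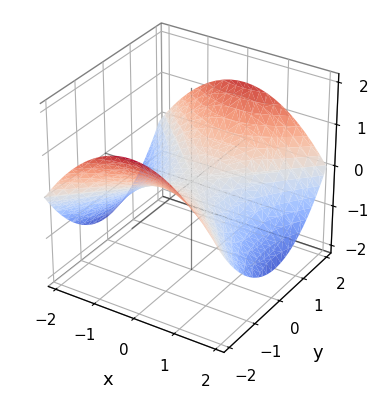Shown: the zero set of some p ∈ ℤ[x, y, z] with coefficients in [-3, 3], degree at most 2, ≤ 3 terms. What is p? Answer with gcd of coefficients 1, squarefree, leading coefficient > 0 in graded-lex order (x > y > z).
x^2 - y^2 + 3*z

(a) The degree is 2 — a hyperbolic paraboloid; a quadric.
(b) Symmetries: mirror symmetry x ↦ −x ⇒ only even powers of x; it's symmetric under y → −y, forcing even powers of y.
(c) Checking where it meets the axes: it crosses the y-axis at the gridline y = 0; it crosses the z-axis at the gridline z = 0; it crosses the x-axis at the gridline x = 0.
(d) Assembling these constraints gives the stated polynomial.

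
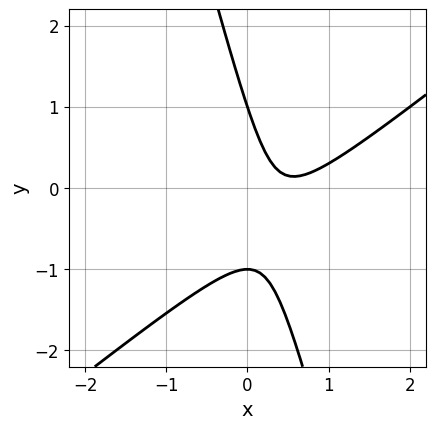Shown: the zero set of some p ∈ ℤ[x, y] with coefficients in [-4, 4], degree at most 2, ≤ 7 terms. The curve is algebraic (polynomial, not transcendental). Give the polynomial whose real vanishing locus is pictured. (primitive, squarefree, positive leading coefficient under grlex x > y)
First, the degree is 2 — the shape is more complex than any degree-1 curve.
Then, against the integer gridlines: no x-intercept at any integer in the box; among the integer gridlines, it crosses the y-axis at y ∈ {-1, 1}.
Finally, these observations pin down the coefficients.

3*x^2 - 3*x*y - y^2 - 3*x + 1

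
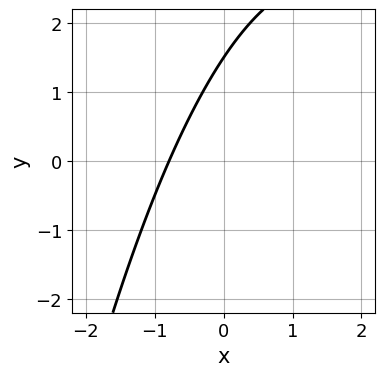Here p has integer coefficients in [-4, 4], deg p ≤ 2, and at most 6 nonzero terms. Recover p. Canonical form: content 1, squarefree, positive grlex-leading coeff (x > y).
First, degree: no degree-1 curve has this shape, so deg p = 2.
Finally, solving for integer coefficients yields p as stated.

x^2 - 3*x + 2*y - 3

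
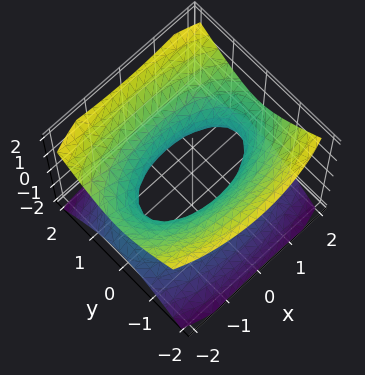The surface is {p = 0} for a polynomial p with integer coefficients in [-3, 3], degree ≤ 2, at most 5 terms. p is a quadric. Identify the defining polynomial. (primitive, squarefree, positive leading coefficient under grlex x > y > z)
x^2 + 3*y^2 - 3*z^2 - 2

First, deg p = 2.
Next, symmetries: it's symmetric under y → −y, forcing even powers of y; mirror symmetry z ↦ −z ⇒ only even powers of z; the x ↦ −x reflection is a symmetry, so x appears only in even powers.
Then, checking where it meets the axes: it misses every integer gridline on the z-axis.
Finally, together with the visible shape, these determine p as stated.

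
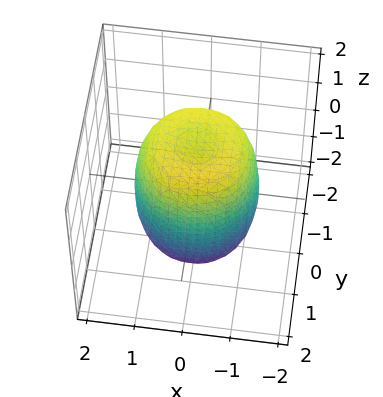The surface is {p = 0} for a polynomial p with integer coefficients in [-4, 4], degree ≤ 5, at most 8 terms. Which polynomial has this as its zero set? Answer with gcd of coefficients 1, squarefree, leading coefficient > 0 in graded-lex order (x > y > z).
(a) The degree is 4 — no degree-3 surface has this shape.
(b) By symmetry, the z-axis is an axis of rotation, so x and y enter only as x² + y².
(c) Observable constraints: a circular section at z = 1 has radius between 1 and 2.
(d) Matching integer coefficients to the picture gives p.

2*x^4 + 4*x^2*y^2 + 2*y^4 - 2*x^2 - 2*y^2 + z^2 - 2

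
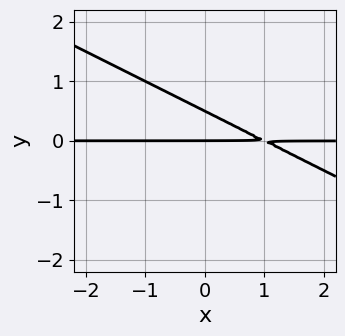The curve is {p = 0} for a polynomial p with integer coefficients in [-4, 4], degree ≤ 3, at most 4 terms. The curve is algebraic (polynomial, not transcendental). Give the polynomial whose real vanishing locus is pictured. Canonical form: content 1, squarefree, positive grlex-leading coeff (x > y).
x*y + 2*y^2 - y

(a) Degree: a generic line meets the curve in up to 2 points, so deg p = 2.
(b) Reading off the gridlines: the visible x-axis segment lies entirely on the curve; it meets the y-axis at y = 0 (among the integer gridlines).
(c) Matching integer coefficients to the picture gives p.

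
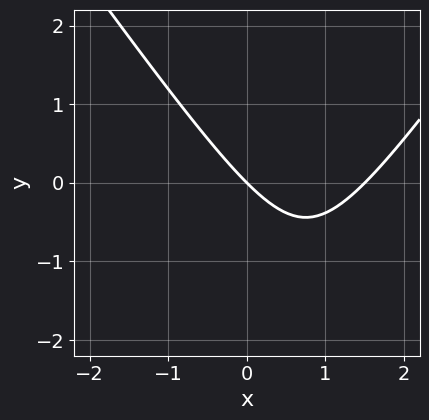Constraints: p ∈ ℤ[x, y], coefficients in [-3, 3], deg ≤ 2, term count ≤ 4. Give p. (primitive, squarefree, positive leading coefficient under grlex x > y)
deg p = 2.
Checking where it meets the axes: it crosses the x-axis at the gridline x = 0; it crosses the y-axis at the gridline y = 0.
Putting this together gives p.

2*x^2 - y^2 - 3*x - 3*y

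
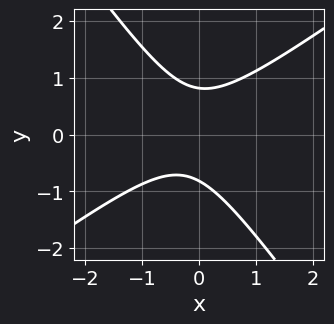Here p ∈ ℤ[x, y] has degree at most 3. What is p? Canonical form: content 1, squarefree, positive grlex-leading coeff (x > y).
1. The degree is 2 — a generic line meets the curve in up to 2 points.
2. Observable constraints: it misses every integer gridline on the x-axis.
3. Matching integer coefficients to the picture gives p.

3*x^2 - 2*x*y - 3*y^2 + x + 2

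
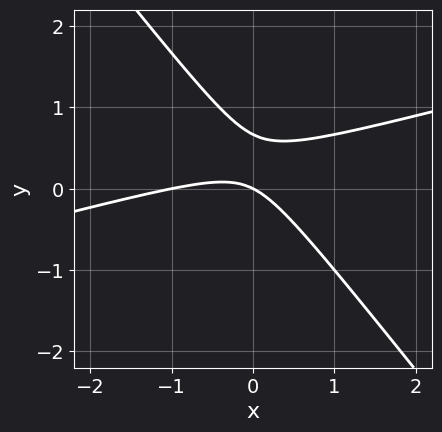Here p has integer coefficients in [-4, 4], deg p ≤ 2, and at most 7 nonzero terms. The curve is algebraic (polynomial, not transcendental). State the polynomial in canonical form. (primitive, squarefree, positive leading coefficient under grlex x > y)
x^2 - 3*x*y - 3*y^2 + x + 2*y

(a) deg p = 2. The shape is more complex than any degree-1 curve.
(b) Observable constraints: one y-axis crossing is at y = 0; among the integer gridlines, it crosses the x-axis at x ∈ {-1, 0}.
(c) These observations pin down the coefficients.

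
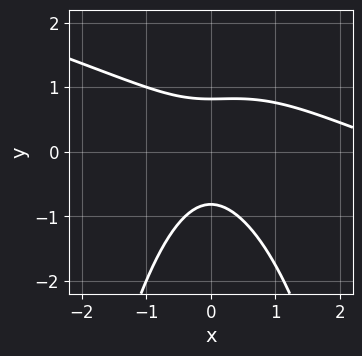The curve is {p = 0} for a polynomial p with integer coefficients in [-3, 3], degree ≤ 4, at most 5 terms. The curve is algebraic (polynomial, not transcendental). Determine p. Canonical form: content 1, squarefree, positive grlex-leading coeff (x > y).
(a) deg p = 3. The shape is more complex than any degree-2 curve.
(b) Checking where it meets the axes: the curve avoids every integer x-axis point in the box.
(c) Together with the visible shape, these determine p as stated.

x^3 + 3*x^2*y - 3*x^2 + 3*y^2 - 2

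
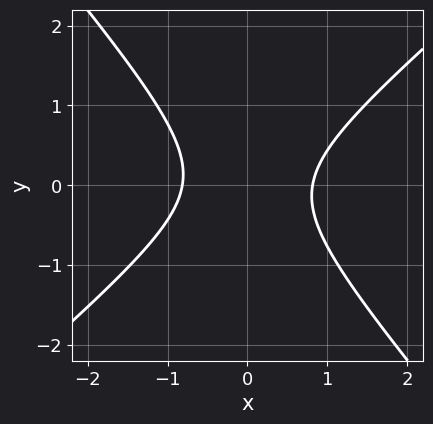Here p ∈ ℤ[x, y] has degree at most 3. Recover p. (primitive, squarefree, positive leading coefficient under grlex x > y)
3*x^2 - x*y - 3*y^2 - 2

deg p = 2.
From the axis intercepts and sections: it misses every integer gridline on the y-axis.
Matching integer coefficients to the picture gives p.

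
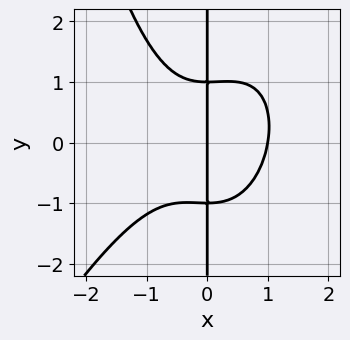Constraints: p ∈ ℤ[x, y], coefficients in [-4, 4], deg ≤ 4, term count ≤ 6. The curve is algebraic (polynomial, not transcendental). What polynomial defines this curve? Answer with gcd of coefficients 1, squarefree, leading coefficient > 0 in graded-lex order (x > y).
Degree: the shape is more complex than any degree-3 curve, so deg p = 4.
From the visible intercepts: the visible y-axis segment lies entirely on the curve; among the integer gridlines, it crosses the x-axis at x ∈ {0, 1}.
Solving for integer coefficients yields p as stated.

2*x^4 - x^3*y + 2*x*y^2 - 2*x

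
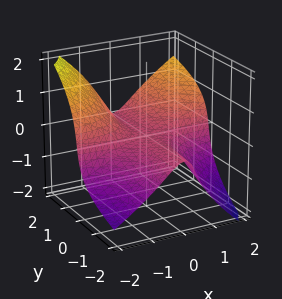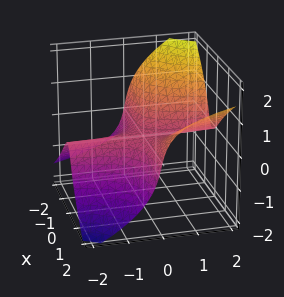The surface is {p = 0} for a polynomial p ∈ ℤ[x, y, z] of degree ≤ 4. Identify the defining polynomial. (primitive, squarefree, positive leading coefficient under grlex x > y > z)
3*x^2*y - 2*x*y*z - 3*z^3 - 3*z

1. The degree is 3 — a generic line meets the surface in up to 3 points.
2. Checking where it meets the axes: the visible x-axis segment lies entirely on the surface; every point of the y-axis in the box is on the surface.
3. The integer polynomial consistent with all of this is the stated p.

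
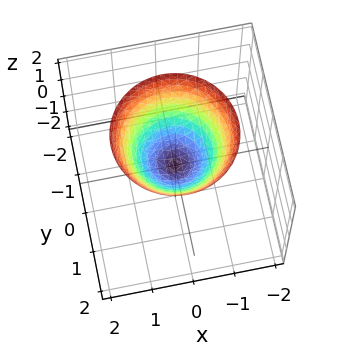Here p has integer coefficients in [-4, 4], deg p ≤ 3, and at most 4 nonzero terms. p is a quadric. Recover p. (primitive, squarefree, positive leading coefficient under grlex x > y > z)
(a) The degree is 2 — a single bowl opening along one axis; a quadric.
(b) Symmetry: every cross-section ⟂ z is a circle, so x, y appear only via x² + y².
(c) Against the integer gridlines: one y-axis crossing is at y = 0; it crosses the z-axis at the gridline z = 0; a circular section at z = 1 has radius exactly 1; one x-axis crossing is at x = 0.
(d) The integer polynomial consistent with all of this is the stated p.

x^2 + y^2 - z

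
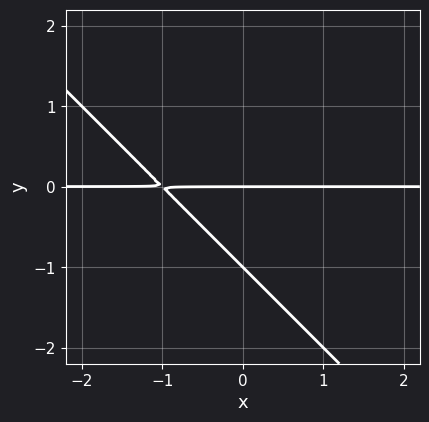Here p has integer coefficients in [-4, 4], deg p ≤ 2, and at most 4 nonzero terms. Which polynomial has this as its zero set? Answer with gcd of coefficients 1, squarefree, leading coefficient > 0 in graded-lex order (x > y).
x*y + y^2 + y

(a) Degree: the shape is more complex than any degree-1 curve, so deg p = 2.
(b) Reading off the gridlines: the y-axis gridline crossings are at y ∈ {-1, 0}; the visible x-axis segment lies entirely on the curve.
(c) Solving for integer coefficients yields p as stated.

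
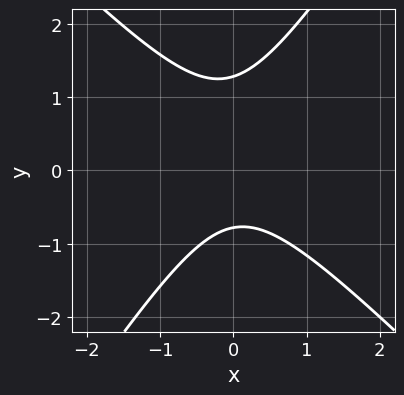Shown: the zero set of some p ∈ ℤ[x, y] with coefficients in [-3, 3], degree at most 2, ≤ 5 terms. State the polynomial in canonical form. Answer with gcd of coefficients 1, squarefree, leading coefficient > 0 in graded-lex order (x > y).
3*x^2 + x*y - 2*y^2 + y + 2

First, deg p = 2. No degree-1 curve has this shape.
Then, checking where it meets the axes: no x-intercept at any integer in the box.
Finally, these observations pin down the coefficients.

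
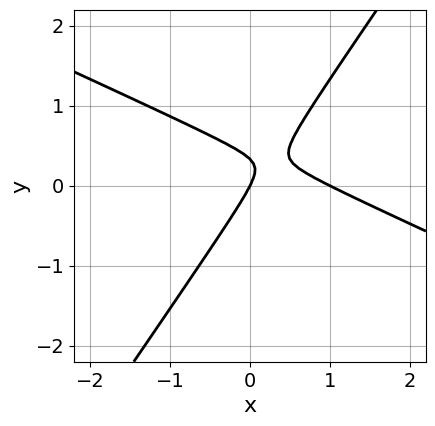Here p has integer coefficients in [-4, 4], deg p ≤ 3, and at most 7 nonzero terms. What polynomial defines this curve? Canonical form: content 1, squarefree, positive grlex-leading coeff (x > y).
2*x^2 + 3*x*y - 3*y^2 - 2*x + y

1. Degree: no degree-1 curve has this shape, so deg p = 2.
2. From the axis intercepts and sections: it meets the y-axis at y = 0 (among the integer gridlines); among the integer gridlines, it crosses the x-axis at x ∈ {0, 1}.
3. Matching integer coefficients to the picture gives p.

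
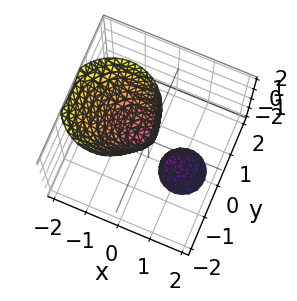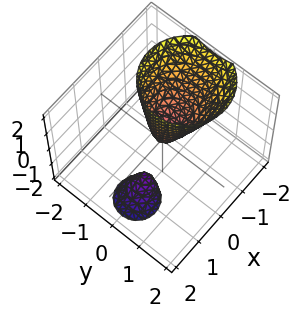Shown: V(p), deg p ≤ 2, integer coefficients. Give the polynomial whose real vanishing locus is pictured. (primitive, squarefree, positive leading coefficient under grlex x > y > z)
3*x^2 + 3*x*z + 3*y^2 - z

1. I count 2 distinct pieces.
2. The degree is 2 — no degree-1 surface has this shape.
3. From the axis intercepts and sections: one x-axis crossing is at x = 0; it crosses the y-axis at the gridline y = 0; it crosses the z-axis at the gridline z = 0.
4. Matching integer coefficients to the picture gives p.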